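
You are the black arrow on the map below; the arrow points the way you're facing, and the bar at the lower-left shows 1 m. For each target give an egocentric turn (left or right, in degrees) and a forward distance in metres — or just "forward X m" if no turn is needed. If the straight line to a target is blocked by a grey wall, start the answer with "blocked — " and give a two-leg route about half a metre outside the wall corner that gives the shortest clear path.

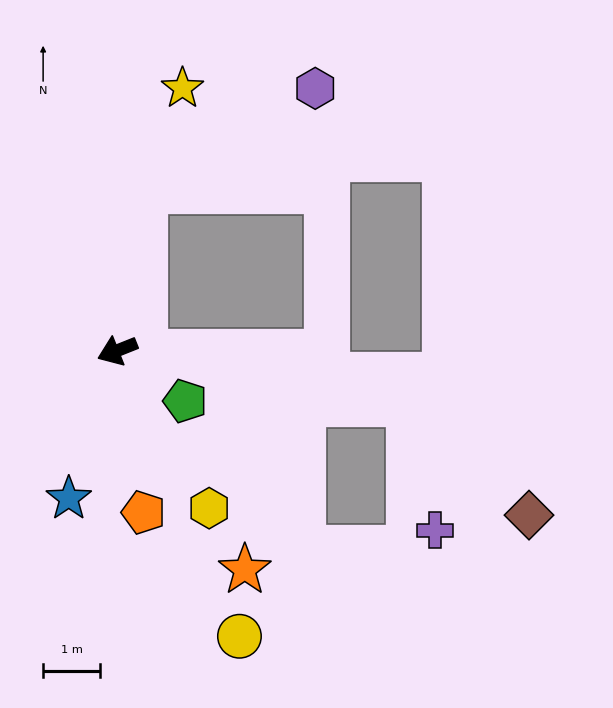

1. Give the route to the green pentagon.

turn left 122°, forward 1.5 m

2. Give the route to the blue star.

turn left 50°, forward 2.7 m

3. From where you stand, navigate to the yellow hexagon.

turn left 98°, forward 3.2 m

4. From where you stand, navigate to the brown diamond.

blocked — turn left 148°, forward 5.3 m, then turn right 33°, forward 2.9 m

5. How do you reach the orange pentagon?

turn left 77°, forward 2.9 m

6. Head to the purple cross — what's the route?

blocked — turn left 148°, forward 5.3 m, then turn right 69°, forward 2.3 m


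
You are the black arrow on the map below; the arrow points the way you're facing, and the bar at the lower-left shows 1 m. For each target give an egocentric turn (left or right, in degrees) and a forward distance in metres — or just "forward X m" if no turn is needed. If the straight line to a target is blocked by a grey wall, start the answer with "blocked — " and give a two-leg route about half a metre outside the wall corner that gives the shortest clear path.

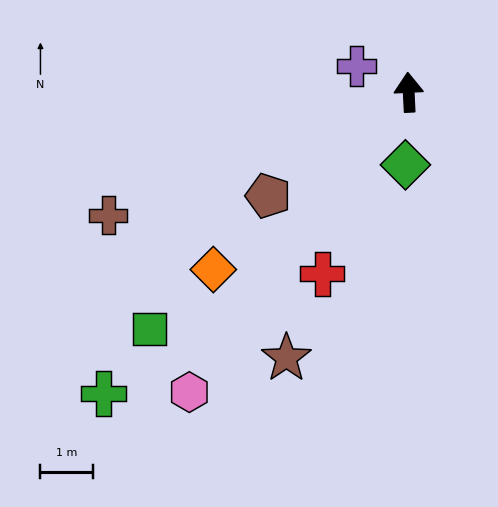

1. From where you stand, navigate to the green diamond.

turn left 175°, forward 1.4 m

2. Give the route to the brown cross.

turn left 109°, forward 6.2 m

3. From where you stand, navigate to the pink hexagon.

turn left 141°, forward 7.1 m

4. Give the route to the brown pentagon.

turn left 124°, forward 3.3 m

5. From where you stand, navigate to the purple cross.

turn left 61°, forward 1.1 m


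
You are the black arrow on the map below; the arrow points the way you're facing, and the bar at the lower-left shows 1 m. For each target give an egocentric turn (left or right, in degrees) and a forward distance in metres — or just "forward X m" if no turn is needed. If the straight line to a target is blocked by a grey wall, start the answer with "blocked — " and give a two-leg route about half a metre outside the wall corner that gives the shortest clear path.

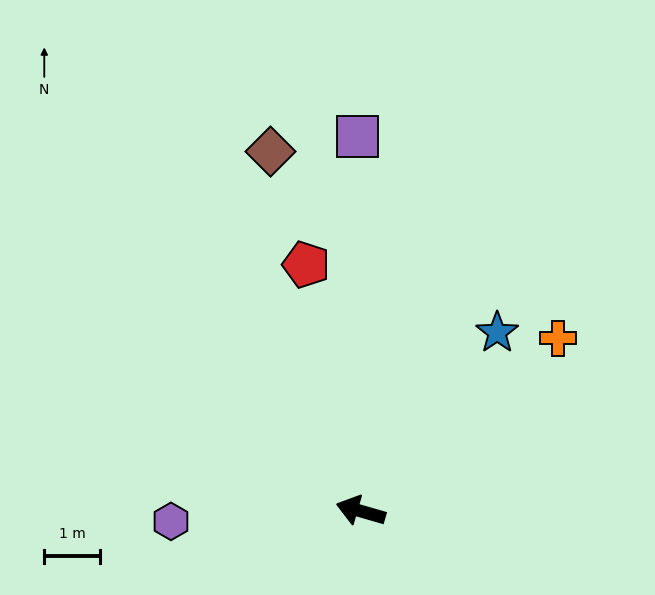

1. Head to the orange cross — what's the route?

turn right 123°, forward 4.7 m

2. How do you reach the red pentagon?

turn right 61°, forward 4.6 m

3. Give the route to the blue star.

turn right 111°, forward 4.1 m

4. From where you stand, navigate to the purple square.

turn right 73°, forward 6.8 m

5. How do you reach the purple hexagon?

turn left 19°, forward 3.4 m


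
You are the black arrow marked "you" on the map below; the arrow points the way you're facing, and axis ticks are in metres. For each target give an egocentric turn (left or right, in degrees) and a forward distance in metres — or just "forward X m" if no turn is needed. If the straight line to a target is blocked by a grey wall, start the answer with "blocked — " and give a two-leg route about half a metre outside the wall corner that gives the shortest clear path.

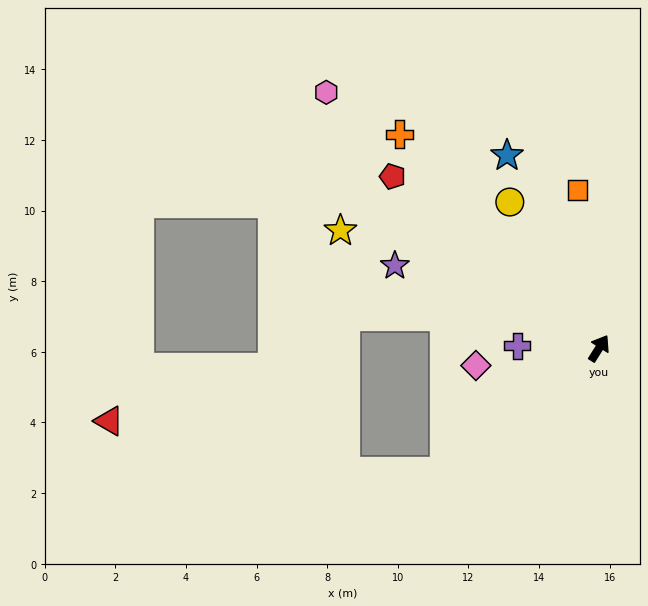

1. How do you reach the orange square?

turn left 40°, forward 4.5 m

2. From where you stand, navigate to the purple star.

turn left 100°, forward 6.2 m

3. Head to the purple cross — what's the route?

turn left 121°, forward 2.3 m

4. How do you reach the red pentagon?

turn left 82°, forward 7.6 m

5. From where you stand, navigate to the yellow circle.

turn left 64°, forward 4.9 m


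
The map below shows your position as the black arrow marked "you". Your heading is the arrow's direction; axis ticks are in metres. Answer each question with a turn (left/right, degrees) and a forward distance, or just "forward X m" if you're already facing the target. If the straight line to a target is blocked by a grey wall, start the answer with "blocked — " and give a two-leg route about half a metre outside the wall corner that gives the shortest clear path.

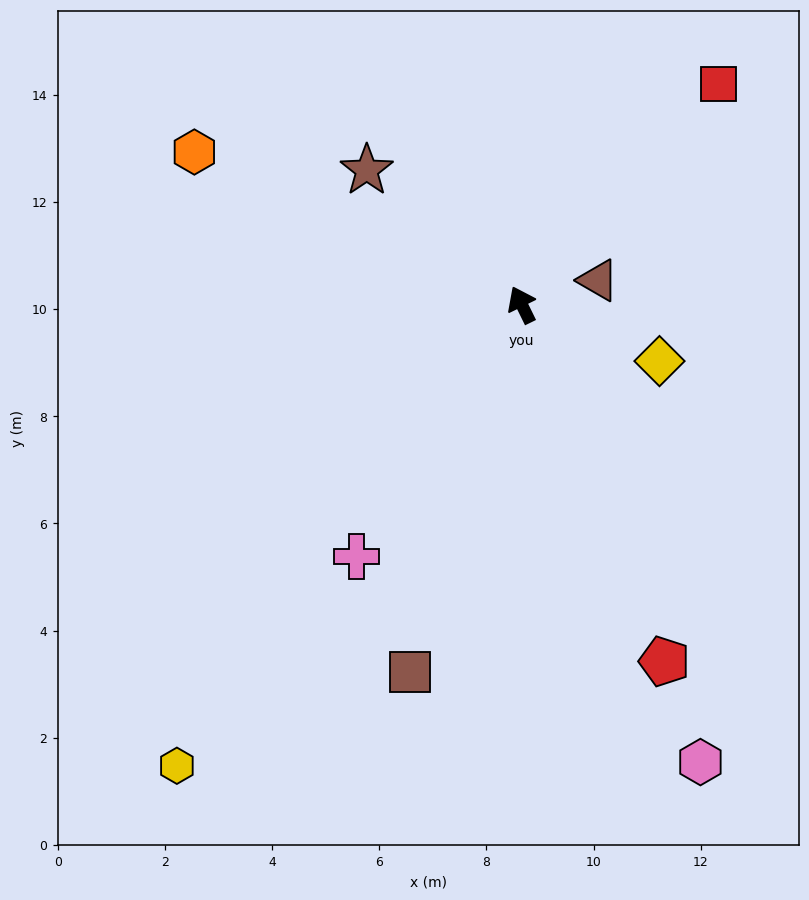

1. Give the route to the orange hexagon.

turn left 39°, forward 6.7 m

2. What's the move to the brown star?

turn left 23°, forward 3.8 m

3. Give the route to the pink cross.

turn left 121°, forward 5.6 m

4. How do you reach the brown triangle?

turn right 98°, forward 1.5 m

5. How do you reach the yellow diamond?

turn right 138°, forward 2.8 m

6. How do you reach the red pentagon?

turn left 176°, forward 7.2 m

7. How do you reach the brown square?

turn left 137°, forward 7.2 m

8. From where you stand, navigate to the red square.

turn right 68°, forward 5.5 m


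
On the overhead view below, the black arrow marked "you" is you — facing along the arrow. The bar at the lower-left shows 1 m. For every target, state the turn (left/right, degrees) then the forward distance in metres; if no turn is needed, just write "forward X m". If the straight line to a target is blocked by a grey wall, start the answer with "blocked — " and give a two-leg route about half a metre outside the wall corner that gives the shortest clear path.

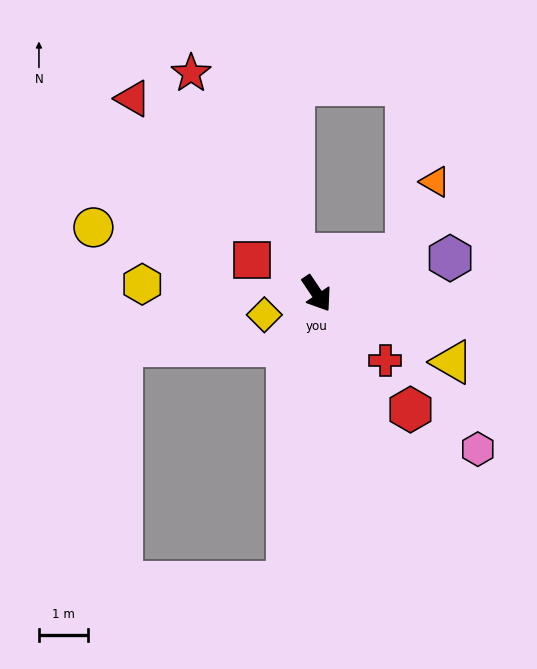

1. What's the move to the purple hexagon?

turn left 71°, forward 2.8 m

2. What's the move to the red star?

turn left 176°, forward 5.2 m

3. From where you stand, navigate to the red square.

turn right 152°, forward 1.5 m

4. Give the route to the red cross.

turn left 12°, forward 2.0 m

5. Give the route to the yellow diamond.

turn right 102°, forward 1.2 m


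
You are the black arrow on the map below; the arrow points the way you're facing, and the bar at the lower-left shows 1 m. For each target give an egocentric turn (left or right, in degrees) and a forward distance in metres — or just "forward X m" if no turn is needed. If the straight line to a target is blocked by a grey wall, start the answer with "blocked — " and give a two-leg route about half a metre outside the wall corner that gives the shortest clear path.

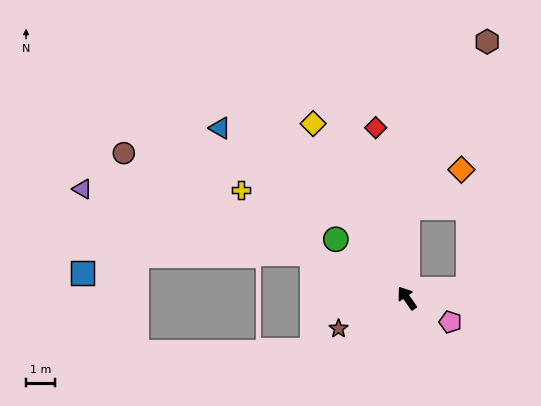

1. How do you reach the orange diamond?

blocked — turn right 36°, forward 3.1 m, then turn right 53°, forward 2.3 m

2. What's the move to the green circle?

turn left 15°, forward 3.2 m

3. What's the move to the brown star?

turn left 79°, forward 2.6 m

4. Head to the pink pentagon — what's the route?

turn right 154°, forward 1.7 m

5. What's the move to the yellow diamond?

turn right 7°, forward 6.9 m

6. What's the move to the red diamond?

turn right 25°, forward 6.1 m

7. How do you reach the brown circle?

turn left 28°, forward 11.1 m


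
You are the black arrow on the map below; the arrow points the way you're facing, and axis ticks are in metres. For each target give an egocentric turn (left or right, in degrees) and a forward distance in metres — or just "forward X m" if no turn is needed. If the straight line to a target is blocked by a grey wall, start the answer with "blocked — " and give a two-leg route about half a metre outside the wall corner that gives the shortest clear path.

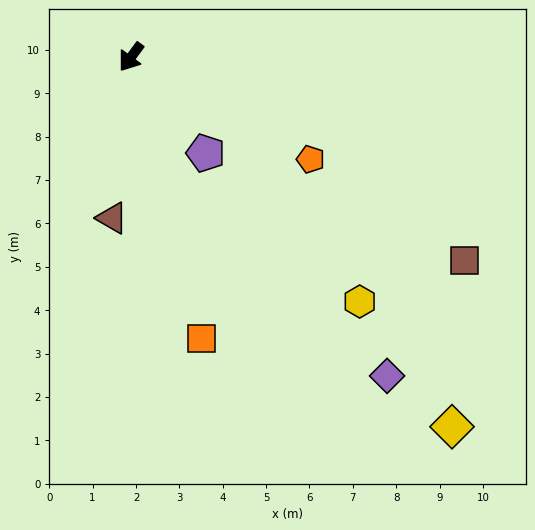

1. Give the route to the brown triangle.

turn left 30°, forward 3.7 m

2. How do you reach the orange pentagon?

turn left 97°, forward 4.8 m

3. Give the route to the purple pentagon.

turn left 74°, forward 2.8 m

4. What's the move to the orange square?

turn left 50°, forward 6.7 m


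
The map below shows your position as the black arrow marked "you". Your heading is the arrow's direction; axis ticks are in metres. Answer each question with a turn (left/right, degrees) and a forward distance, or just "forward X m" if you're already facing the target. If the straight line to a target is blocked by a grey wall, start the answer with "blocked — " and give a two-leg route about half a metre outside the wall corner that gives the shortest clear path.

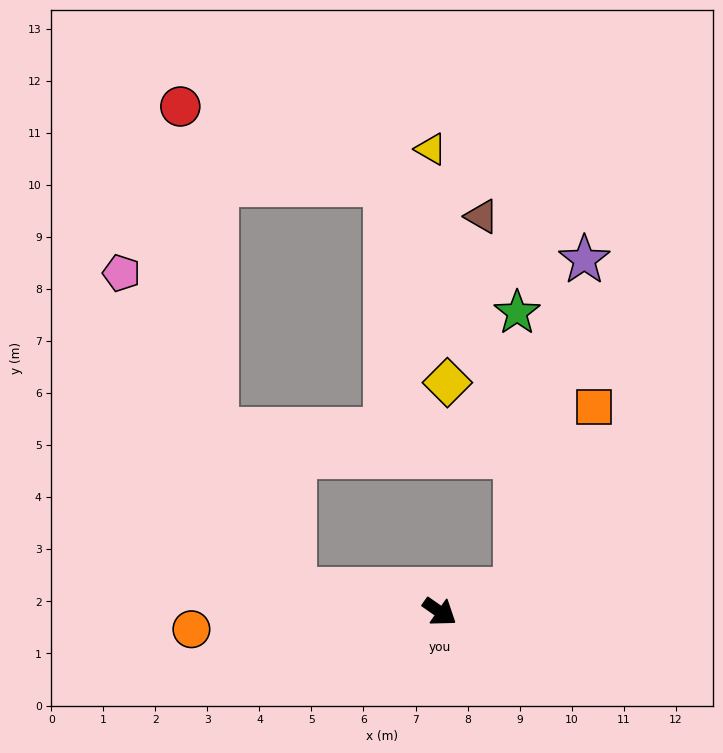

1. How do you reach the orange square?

blocked — turn left 51°, forward 1.5 m, then turn left 51°, forward 3.8 m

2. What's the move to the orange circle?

turn right 141°, forward 4.8 m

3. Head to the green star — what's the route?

blocked — turn left 51°, forward 1.5 m, then turn left 74°, forward 5.3 m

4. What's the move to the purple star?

blocked — turn left 51°, forward 1.5 m, then turn left 62°, forward 6.5 m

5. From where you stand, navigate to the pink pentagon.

blocked — turn right 154°, forward 2.8 m, then turn right 52°, forward 6.9 m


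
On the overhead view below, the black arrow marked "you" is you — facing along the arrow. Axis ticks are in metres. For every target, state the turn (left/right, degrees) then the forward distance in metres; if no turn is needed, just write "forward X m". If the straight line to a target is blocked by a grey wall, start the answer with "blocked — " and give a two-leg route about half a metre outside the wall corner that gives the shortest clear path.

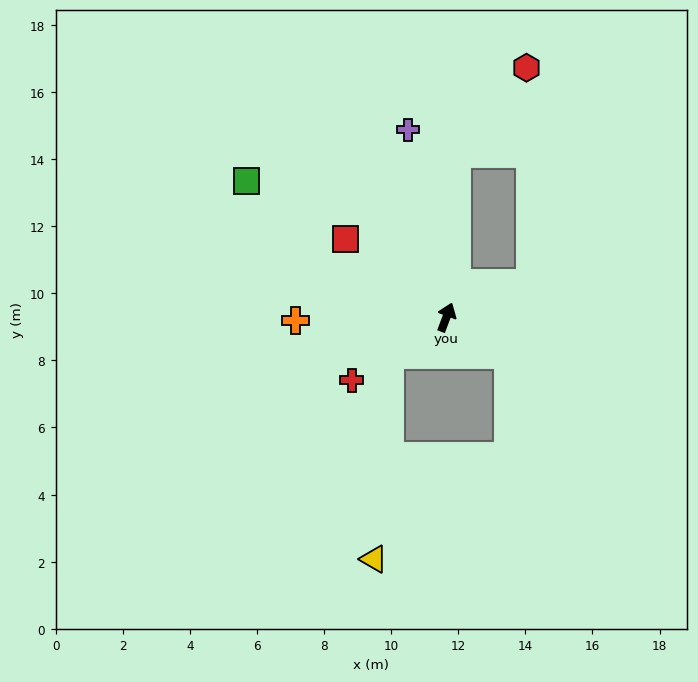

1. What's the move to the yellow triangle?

blocked — turn left 144°, forward 2.0 m, then turn left 52°, forward 6.1 m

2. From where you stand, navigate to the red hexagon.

blocked — turn left 17°, forward 4.9 m, then turn right 35°, forward 3.3 m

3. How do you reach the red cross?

turn left 144°, forward 3.4 m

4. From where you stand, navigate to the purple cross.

turn left 32°, forward 5.7 m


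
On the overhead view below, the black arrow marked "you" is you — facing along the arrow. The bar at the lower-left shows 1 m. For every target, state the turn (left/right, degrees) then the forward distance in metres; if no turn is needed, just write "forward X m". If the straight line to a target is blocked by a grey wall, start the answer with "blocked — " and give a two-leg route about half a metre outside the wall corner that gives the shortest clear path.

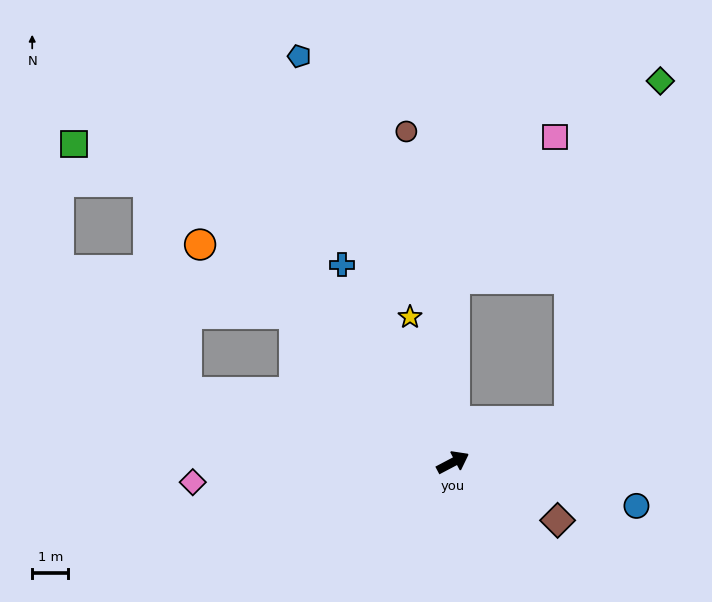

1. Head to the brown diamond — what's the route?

turn right 57°, forward 3.3 m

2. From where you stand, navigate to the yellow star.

turn left 79°, forward 4.2 m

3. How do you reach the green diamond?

blocked — turn left 62°, forward 5.1 m, then turn right 46°, forward 7.9 m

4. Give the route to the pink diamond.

turn left 157°, forward 7.2 m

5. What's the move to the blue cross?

turn left 91°, forward 6.3 m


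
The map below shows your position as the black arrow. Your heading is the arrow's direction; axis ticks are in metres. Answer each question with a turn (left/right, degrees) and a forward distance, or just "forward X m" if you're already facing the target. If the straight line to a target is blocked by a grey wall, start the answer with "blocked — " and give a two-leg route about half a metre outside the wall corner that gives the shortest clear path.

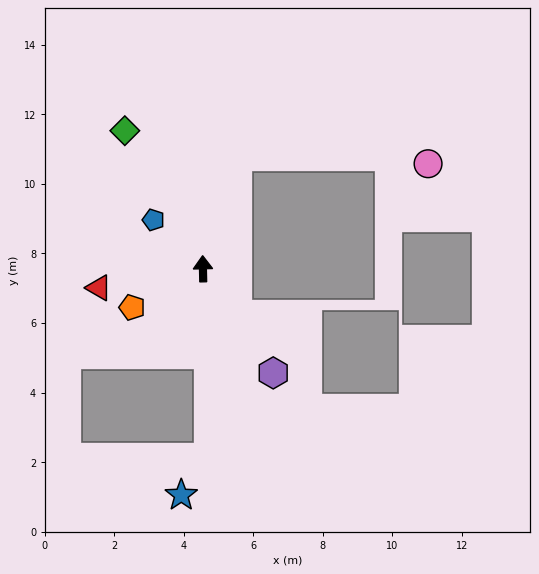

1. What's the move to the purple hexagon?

turn right 147°, forward 3.6 m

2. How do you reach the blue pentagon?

turn left 44°, forward 2.0 m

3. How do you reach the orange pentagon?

turn left 117°, forward 2.3 m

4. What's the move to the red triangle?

turn left 99°, forward 3.0 m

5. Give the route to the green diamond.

turn left 28°, forward 4.6 m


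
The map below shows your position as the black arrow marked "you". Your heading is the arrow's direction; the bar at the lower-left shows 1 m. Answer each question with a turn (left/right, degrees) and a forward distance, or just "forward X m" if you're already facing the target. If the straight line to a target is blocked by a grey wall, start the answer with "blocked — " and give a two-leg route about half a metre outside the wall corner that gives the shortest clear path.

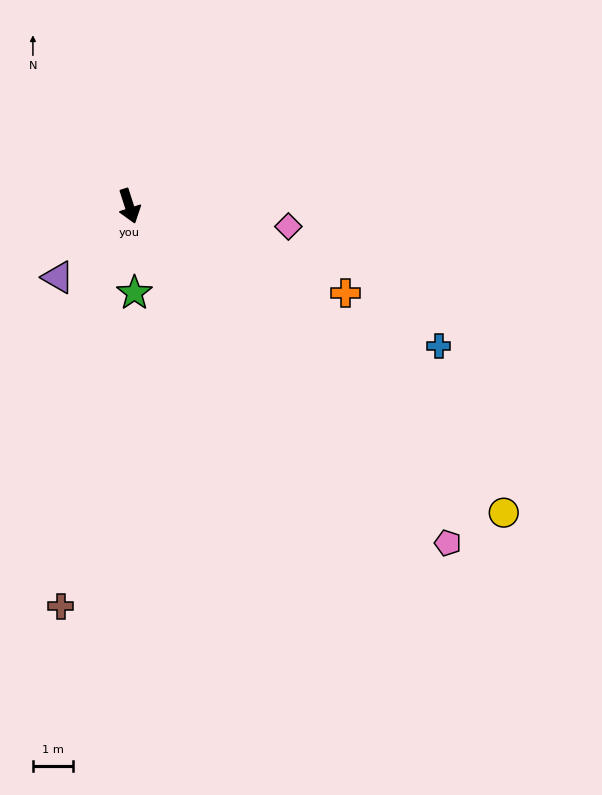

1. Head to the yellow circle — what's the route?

turn left 33°, forward 12.2 m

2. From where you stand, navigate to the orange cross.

turn left 50°, forward 5.9 m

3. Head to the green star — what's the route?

turn right 14°, forward 2.2 m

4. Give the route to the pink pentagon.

turn left 26°, forward 11.7 m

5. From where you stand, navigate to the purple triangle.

turn right 63°, forward 2.5 m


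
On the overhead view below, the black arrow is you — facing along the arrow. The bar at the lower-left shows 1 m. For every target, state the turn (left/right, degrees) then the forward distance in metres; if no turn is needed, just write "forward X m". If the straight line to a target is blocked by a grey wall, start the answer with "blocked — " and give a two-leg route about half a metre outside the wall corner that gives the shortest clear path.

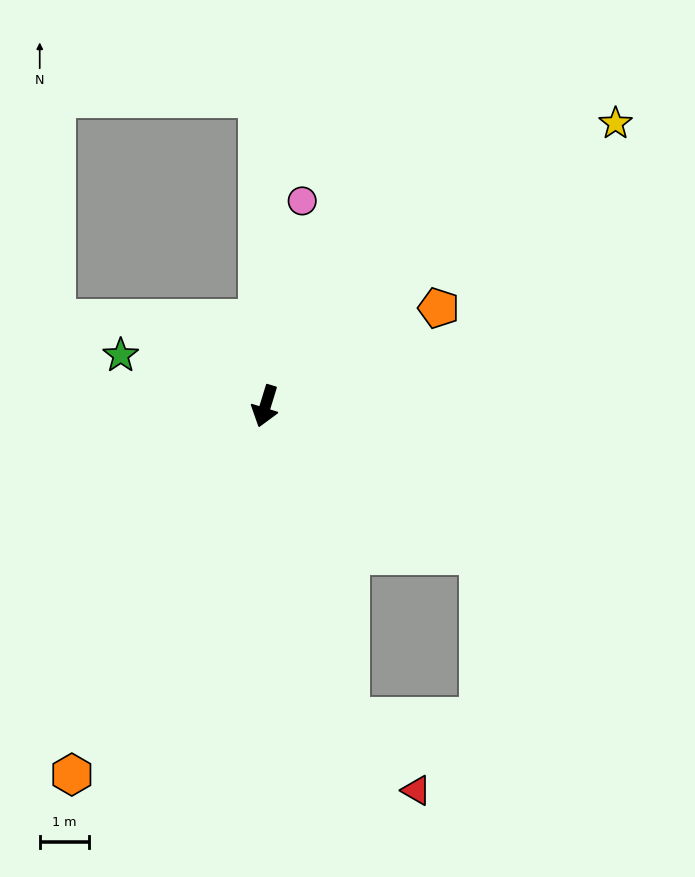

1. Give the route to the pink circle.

turn right 173°, forward 4.2 m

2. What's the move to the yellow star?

turn left 146°, forward 9.1 m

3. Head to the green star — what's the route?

turn right 92°, forward 3.1 m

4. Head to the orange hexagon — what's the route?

turn right 11°, forward 8.4 m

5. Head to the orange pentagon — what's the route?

turn left 137°, forward 4.0 m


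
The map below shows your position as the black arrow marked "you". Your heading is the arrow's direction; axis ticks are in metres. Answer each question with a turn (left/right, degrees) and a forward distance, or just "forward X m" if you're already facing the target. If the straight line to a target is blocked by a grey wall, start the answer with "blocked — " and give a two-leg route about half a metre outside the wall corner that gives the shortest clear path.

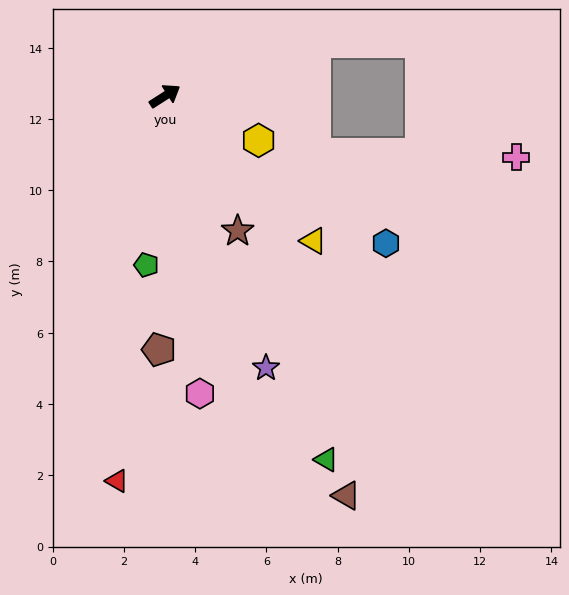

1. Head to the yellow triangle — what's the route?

turn right 77°, forward 5.8 m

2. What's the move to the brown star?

turn right 94°, forward 4.3 m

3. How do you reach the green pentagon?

turn right 129°, forward 4.8 m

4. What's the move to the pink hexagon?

turn right 116°, forward 8.4 m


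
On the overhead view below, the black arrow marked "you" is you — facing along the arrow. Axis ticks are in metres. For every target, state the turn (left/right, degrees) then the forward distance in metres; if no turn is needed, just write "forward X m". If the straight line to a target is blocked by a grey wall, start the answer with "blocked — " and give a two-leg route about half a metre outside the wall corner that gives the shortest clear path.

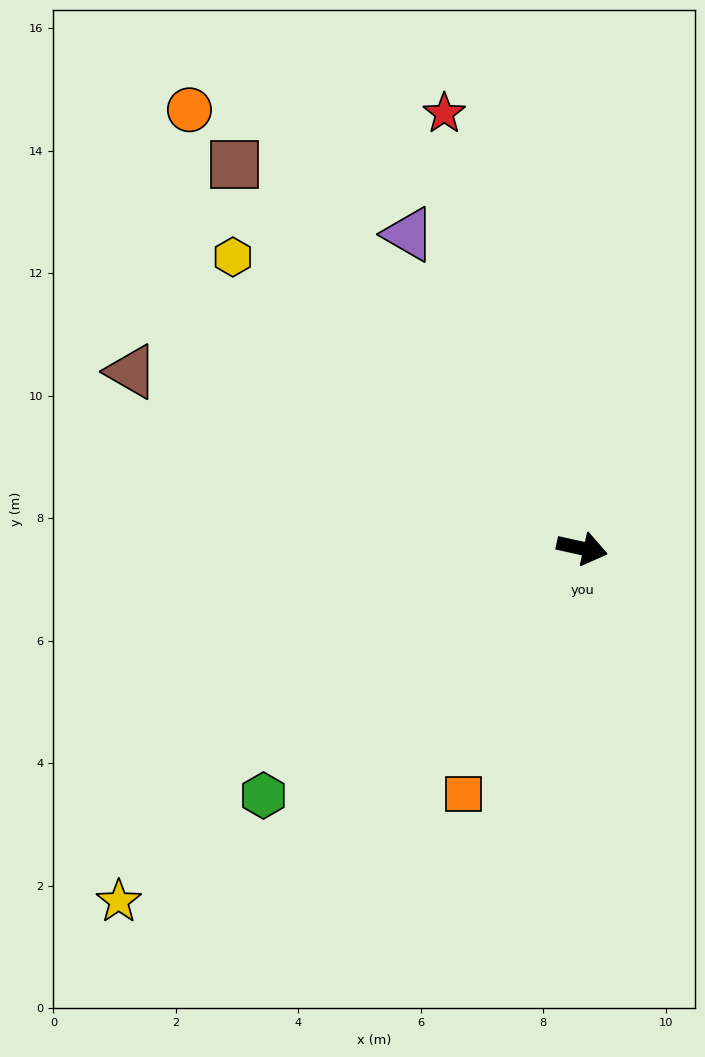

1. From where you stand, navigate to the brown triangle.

turn left 171°, forward 7.9 m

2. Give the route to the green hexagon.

turn right 130°, forward 6.6 m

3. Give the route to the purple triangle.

turn left 131°, forward 5.9 m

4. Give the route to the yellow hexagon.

turn left 153°, forward 7.4 m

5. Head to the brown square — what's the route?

turn left 145°, forward 8.5 m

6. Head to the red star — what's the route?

turn left 120°, forward 7.5 m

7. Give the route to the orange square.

turn right 103°, forward 4.5 m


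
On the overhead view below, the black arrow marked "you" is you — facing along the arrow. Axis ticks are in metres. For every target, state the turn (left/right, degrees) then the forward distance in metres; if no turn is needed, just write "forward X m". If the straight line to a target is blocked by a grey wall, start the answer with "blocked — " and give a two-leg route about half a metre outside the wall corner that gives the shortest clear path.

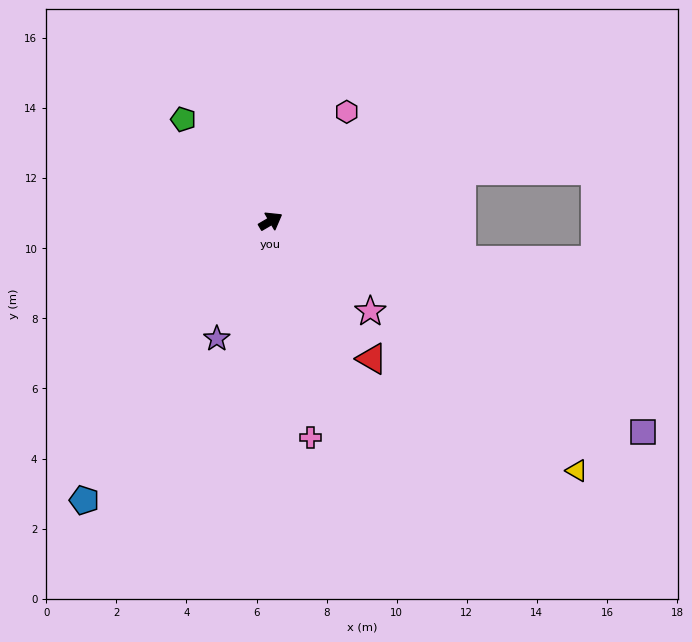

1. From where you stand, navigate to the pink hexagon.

turn left 25°, forward 3.8 m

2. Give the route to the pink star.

turn right 73°, forward 3.8 m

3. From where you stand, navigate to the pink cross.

turn right 110°, forward 6.3 m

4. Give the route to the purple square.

turn right 60°, forward 12.2 m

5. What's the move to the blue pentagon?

turn right 154°, forward 9.6 m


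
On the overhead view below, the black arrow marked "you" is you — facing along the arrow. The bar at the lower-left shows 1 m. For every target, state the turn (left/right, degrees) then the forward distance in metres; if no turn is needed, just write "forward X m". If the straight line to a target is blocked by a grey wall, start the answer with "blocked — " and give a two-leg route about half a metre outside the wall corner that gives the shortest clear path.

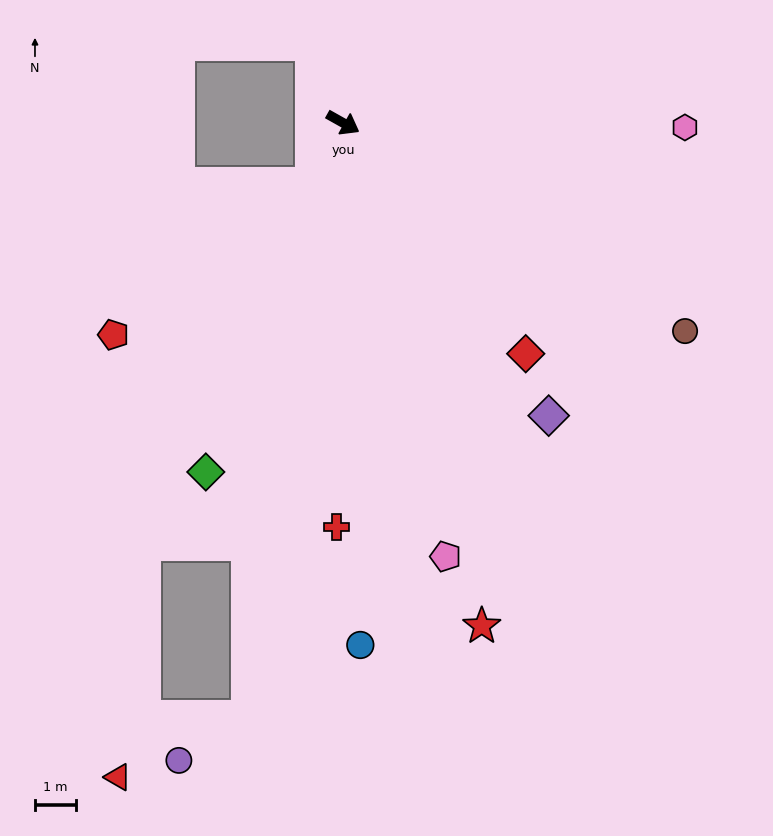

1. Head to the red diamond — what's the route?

turn right 22°, forward 7.1 m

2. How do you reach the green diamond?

turn right 82°, forward 9.1 m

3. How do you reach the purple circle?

blocked — turn right 70°, forward 14.6 m, then turn right 49°, forward 2.0 m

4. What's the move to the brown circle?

turn right 2°, forward 9.7 m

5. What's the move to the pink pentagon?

turn right 47°, forward 10.8 m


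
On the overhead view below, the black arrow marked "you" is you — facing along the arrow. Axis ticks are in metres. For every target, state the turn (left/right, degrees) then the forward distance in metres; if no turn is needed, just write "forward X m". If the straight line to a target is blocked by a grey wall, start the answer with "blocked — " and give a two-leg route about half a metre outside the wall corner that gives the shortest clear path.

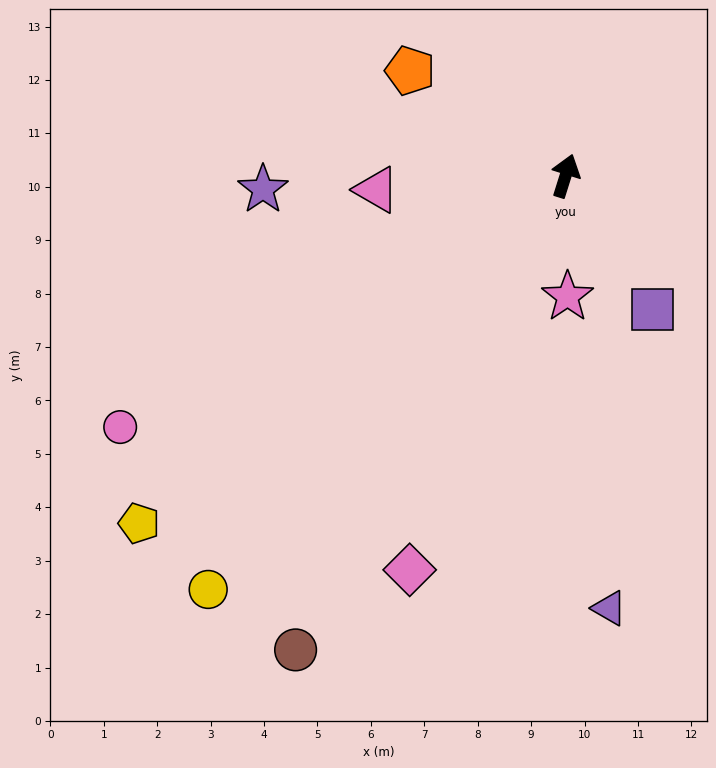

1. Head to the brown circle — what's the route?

turn left 168°, forward 10.2 m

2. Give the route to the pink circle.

turn left 137°, forward 9.6 m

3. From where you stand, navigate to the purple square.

turn right 130°, forward 3.0 m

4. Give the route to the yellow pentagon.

turn left 147°, forward 10.3 m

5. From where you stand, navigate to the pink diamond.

turn left 176°, forward 7.9 m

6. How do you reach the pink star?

turn right 162°, forward 2.3 m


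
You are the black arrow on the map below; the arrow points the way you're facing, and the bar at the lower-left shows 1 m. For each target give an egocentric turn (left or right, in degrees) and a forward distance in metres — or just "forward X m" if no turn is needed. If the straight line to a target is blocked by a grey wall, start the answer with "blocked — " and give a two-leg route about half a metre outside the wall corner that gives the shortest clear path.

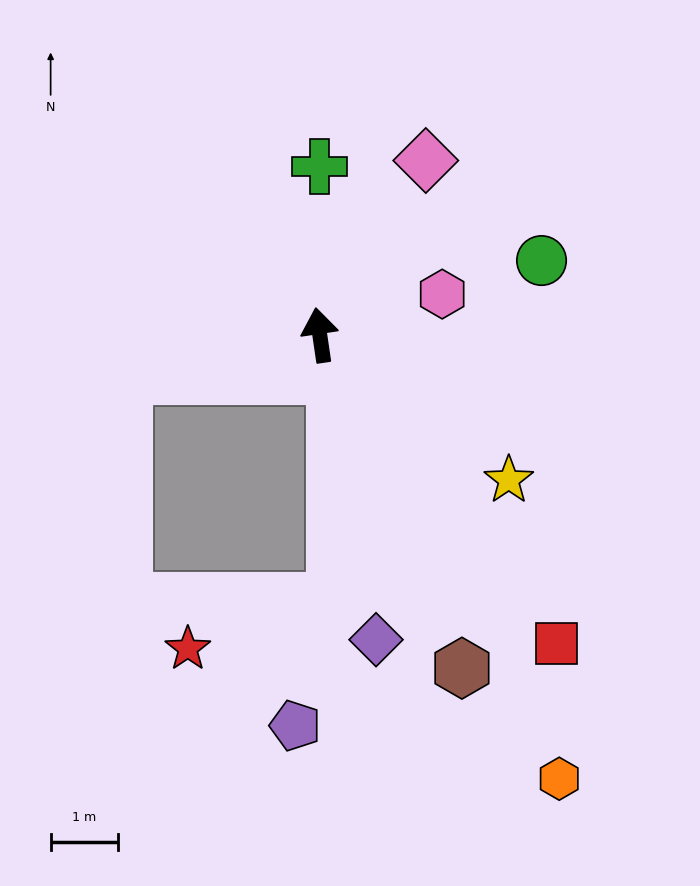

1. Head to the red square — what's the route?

turn right 151°, forward 5.7 m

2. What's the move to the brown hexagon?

turn right 165°, forward 5.4 m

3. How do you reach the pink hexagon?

turn right 80°, forward 1.9 m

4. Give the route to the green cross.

turn right 8°, forward 2.5 m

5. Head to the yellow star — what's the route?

turn right 136°, forward 3.5 m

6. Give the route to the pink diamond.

turn right 40°, forward 3.0 m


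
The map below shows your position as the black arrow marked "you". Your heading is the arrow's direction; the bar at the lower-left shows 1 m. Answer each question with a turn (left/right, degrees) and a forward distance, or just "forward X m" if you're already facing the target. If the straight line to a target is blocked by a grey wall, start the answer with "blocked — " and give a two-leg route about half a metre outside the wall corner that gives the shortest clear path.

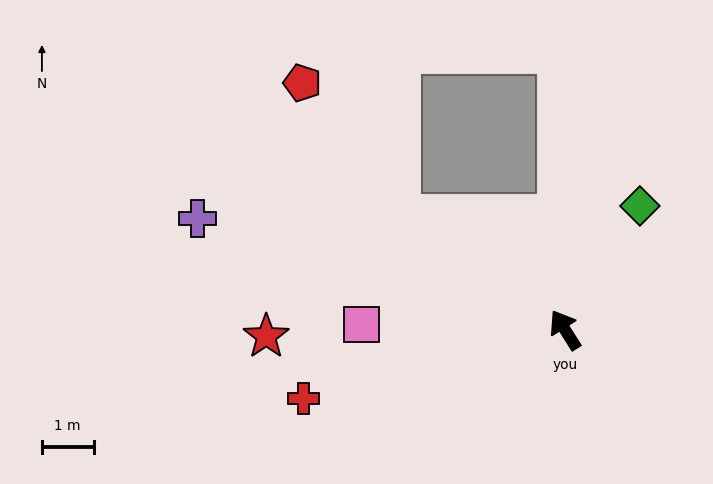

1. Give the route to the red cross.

turn left 73°, forward 5.2 m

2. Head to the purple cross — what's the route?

turn left 41°, forward 7.4 m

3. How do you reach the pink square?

turn left 56°, forward 3.9 m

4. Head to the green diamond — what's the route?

turn right 63°, forward 2.8 m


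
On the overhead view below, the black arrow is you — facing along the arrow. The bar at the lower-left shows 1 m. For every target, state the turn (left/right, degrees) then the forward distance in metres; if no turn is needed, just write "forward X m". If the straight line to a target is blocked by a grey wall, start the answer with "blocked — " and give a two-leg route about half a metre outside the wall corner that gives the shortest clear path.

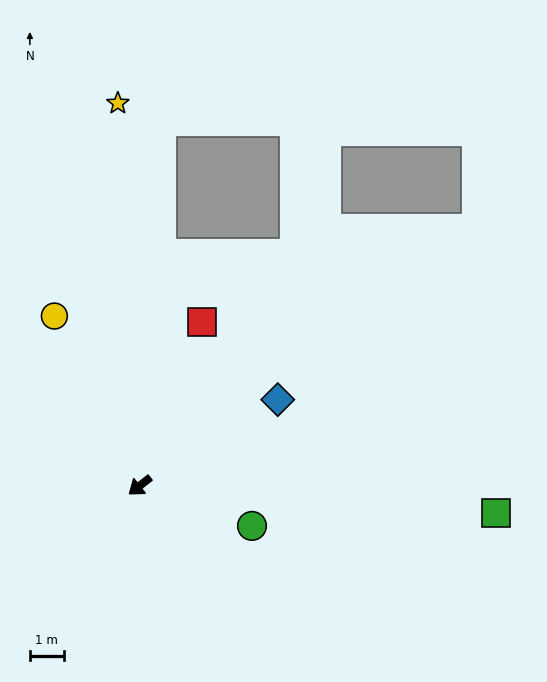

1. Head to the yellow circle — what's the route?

turn right 101°, forward 5.6 m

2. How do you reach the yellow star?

turn right 125°, forward 11.3 m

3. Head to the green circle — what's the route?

turn left 122°, forward 3.5 m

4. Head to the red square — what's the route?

turn right 149°, forward 5.1 m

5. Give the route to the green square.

turn left 138°, forward 10.5 m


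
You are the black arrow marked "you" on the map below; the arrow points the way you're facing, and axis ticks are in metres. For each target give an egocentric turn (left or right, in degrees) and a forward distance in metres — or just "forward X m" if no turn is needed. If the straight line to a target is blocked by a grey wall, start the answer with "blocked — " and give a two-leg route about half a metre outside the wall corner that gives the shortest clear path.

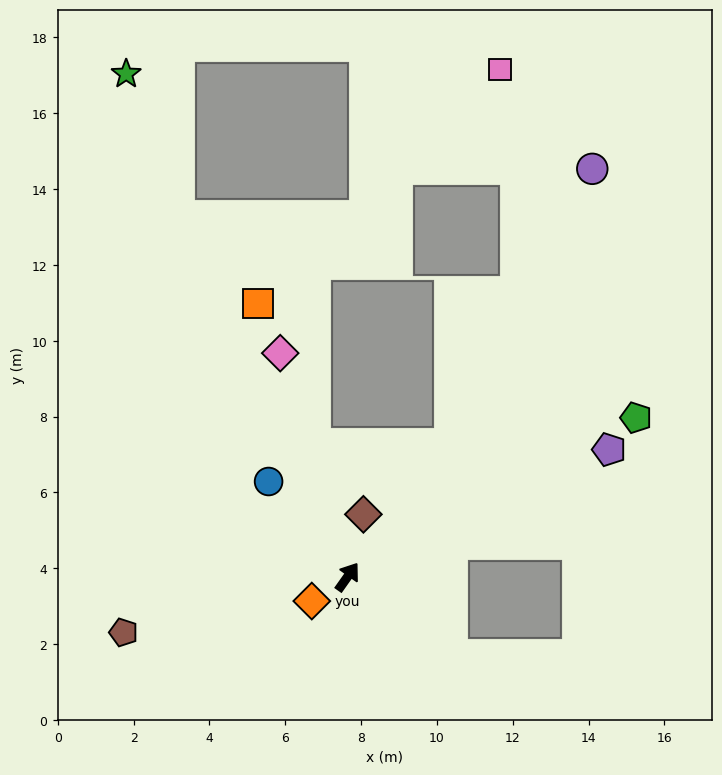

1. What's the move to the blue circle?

turn left 75°, forward 3.3 m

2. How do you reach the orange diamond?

turn left 159°, forward 1.1 m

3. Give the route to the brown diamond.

turn left 21°, forward 1.7 m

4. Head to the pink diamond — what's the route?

turn left 52°, forward 6.2 m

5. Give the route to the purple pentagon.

turn right 29°, forward 7.7 m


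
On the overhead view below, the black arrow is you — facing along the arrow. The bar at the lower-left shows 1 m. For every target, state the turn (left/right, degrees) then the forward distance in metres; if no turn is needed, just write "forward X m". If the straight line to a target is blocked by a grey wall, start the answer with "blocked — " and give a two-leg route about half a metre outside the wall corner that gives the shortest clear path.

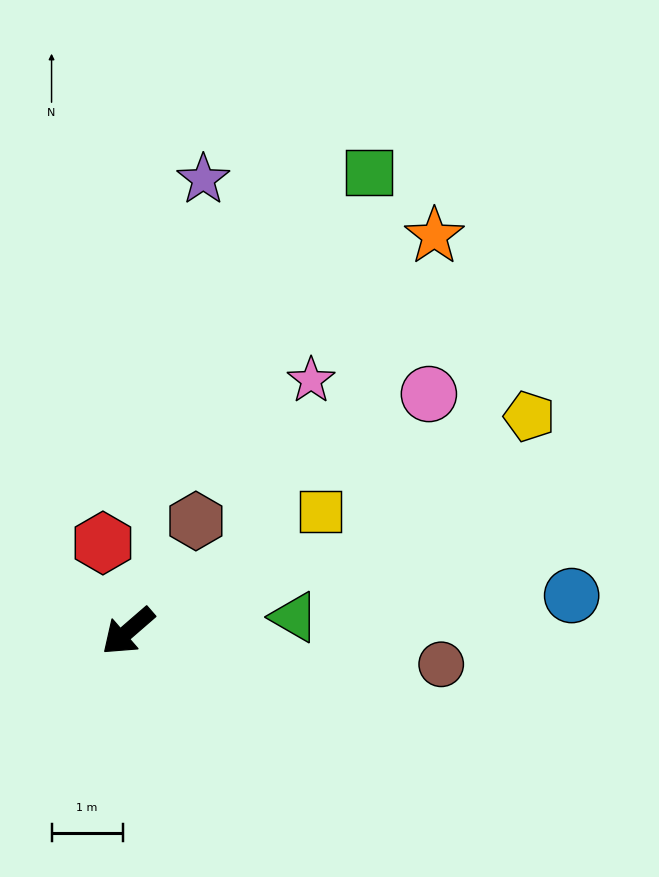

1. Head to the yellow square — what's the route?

turn left 171°, forward 3.2 m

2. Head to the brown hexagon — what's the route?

turn right 163°, forward 1.8 m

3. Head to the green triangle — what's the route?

turn left 144°, forward 2.3 m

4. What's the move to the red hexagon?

turn right 115°, forward 1.3 m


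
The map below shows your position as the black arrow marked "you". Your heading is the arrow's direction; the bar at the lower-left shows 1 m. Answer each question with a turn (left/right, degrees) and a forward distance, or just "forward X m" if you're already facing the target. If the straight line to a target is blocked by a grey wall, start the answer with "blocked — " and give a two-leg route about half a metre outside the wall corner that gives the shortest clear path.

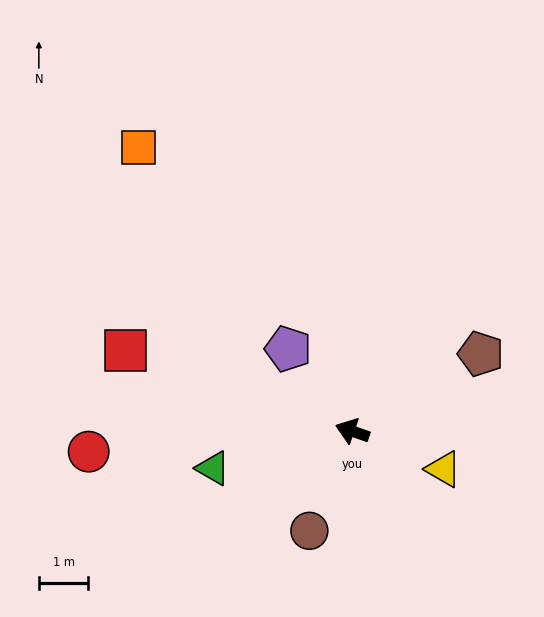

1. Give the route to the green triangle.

turn left 34°, forward 2.9 m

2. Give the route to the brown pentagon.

turn right 130°, forward 3.0 m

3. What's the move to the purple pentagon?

turn right 33°, forward 2.1 m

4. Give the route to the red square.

forward 4.9 m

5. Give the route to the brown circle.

turn left 86°, forward 2.2 m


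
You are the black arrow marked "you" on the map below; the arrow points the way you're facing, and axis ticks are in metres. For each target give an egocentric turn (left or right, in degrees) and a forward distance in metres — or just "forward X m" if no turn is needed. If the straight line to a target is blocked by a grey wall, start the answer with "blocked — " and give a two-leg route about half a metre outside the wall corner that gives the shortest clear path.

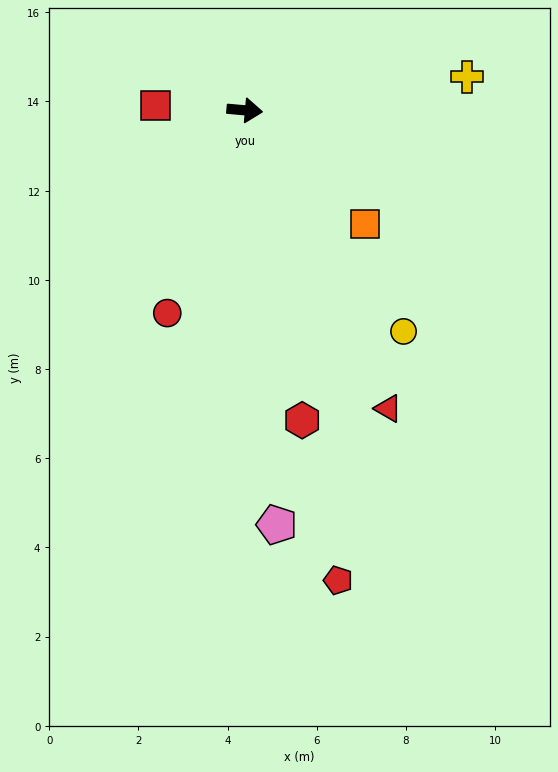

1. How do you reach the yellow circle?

turn right 49°, forward 6.1 m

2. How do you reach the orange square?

turn right 38°, forward 3.7 m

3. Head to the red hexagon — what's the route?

turn right 74°, forward 7.1 m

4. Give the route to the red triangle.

turn right 59°, forward 7.4 m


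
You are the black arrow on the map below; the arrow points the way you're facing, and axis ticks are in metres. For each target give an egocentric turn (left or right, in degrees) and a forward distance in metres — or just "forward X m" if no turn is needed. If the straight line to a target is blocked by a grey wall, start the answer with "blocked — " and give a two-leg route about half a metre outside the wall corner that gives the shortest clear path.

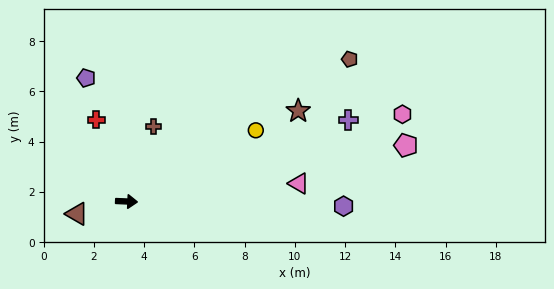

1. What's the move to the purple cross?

turn left 23°, forward 9.4 m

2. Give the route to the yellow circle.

turn left 31°, forward 5.9 m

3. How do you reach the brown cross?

turn left 73°, forward 3.2 m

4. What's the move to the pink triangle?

turn left 8°, forward 6.9 m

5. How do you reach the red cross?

turn left 113°, forward 3.5 m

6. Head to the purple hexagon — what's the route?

forward 8.6 m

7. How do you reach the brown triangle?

turn right 163°, forward 2.0 m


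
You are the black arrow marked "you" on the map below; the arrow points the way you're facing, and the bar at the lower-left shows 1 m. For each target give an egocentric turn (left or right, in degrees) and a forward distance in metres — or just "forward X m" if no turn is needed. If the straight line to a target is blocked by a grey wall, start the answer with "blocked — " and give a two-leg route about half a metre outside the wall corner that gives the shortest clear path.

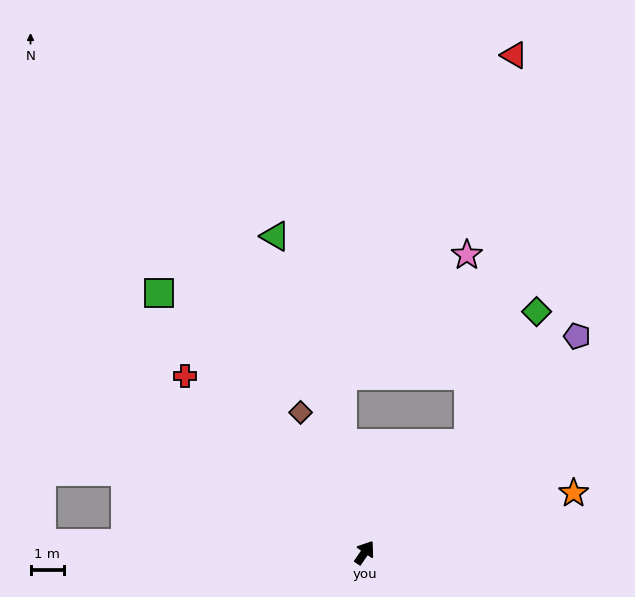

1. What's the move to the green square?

turn left 73°, forward 10.0 m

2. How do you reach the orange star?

turn right 40°, forward 6.6 m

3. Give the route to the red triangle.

blocked — turn right 9°, forward 4.5 m, then turn left 37°, forward 11.8 m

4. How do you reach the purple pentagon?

turn right 10°, forward 9.2 m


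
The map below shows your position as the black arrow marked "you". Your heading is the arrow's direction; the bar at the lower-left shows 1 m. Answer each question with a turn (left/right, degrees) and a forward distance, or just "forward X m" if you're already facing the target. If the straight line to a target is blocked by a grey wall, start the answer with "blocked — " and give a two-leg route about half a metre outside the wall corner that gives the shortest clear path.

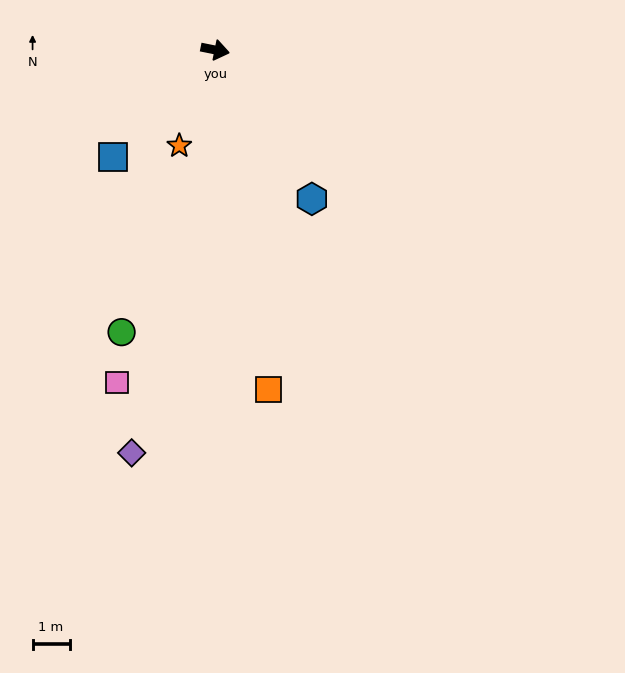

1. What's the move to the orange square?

turn right 70°, forward 9.3 m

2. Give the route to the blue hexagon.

turn right 46°, forward 4.8 m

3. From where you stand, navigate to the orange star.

turn right 99°, forward 2.8 m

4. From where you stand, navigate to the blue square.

turn right 122°, forward 4.0 m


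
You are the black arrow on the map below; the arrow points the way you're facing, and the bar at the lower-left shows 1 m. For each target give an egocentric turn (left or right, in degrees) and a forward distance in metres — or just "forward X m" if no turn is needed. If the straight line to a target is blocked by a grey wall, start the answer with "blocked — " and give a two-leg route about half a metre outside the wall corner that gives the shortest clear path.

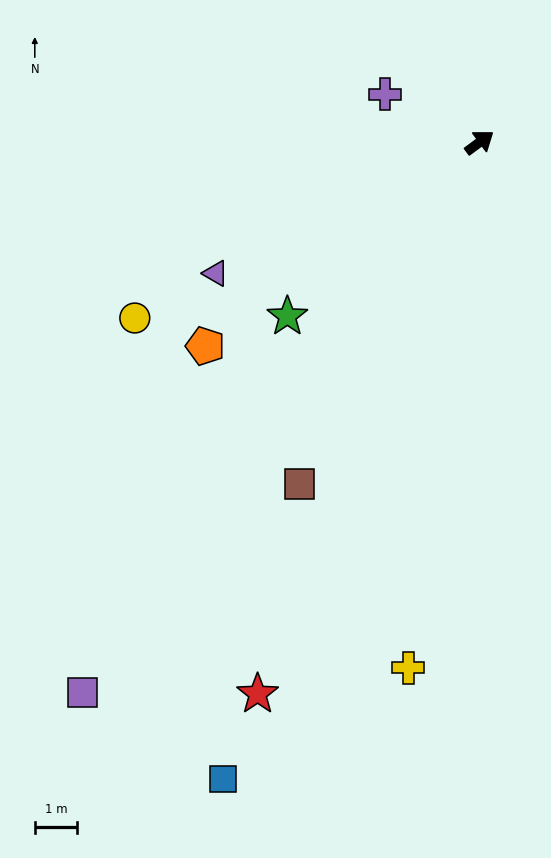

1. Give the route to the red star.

turn right 148°, forward 14.0 m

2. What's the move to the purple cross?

turn left 117°, forward 2.5 m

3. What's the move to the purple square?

turn right 162°, forward 16.0 m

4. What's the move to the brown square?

turn right 154°, forward 9.1 m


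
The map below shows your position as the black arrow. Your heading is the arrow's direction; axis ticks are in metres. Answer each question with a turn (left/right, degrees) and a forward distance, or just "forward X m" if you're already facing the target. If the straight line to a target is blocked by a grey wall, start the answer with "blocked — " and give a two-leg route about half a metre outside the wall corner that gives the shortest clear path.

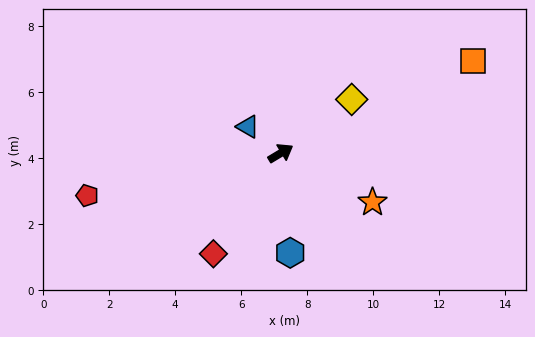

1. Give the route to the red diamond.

turn right 155°, forward 3.7 m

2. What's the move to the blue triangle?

turn left 110°, forward 1.3 m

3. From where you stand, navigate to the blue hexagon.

turn right 116°, forward 3.0 m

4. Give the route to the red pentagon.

turn left 161°, forward 6.0 m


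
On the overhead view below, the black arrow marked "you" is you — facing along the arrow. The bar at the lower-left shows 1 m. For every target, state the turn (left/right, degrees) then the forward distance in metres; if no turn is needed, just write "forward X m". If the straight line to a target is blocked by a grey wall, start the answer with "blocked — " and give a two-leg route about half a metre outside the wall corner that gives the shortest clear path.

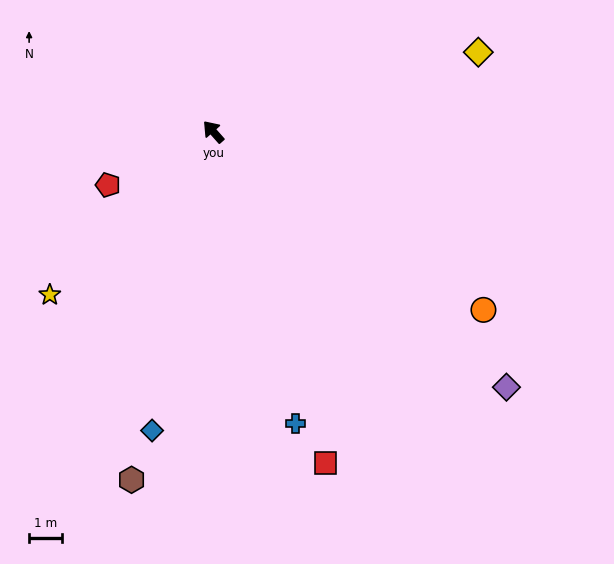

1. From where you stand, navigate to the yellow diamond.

turn right 115°, forward 8.5 m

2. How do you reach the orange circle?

turn right 165°, forward 9.9 m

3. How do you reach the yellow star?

turn left 93°, forward 7.1 m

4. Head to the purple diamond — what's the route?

turn right 173°, forward 11.9 m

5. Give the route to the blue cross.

turn left 154°, forward 9.3 m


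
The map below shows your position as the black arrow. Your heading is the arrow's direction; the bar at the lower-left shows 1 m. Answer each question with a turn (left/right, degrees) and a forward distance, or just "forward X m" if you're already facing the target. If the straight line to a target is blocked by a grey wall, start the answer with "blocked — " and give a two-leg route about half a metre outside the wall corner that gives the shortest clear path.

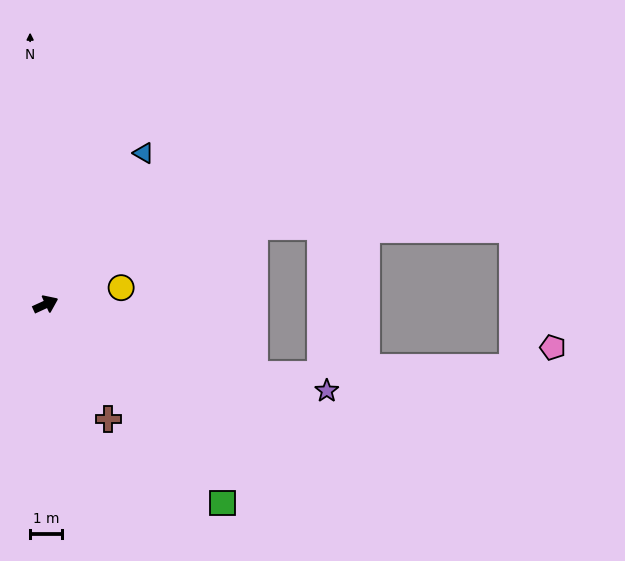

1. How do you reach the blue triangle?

turn left 32°, forward 5.6 m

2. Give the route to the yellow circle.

turn right 12°, forward 2.4 m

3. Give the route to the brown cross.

turn right 86°, forward 4.1 m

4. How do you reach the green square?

turn right 73°, forward 8.3 m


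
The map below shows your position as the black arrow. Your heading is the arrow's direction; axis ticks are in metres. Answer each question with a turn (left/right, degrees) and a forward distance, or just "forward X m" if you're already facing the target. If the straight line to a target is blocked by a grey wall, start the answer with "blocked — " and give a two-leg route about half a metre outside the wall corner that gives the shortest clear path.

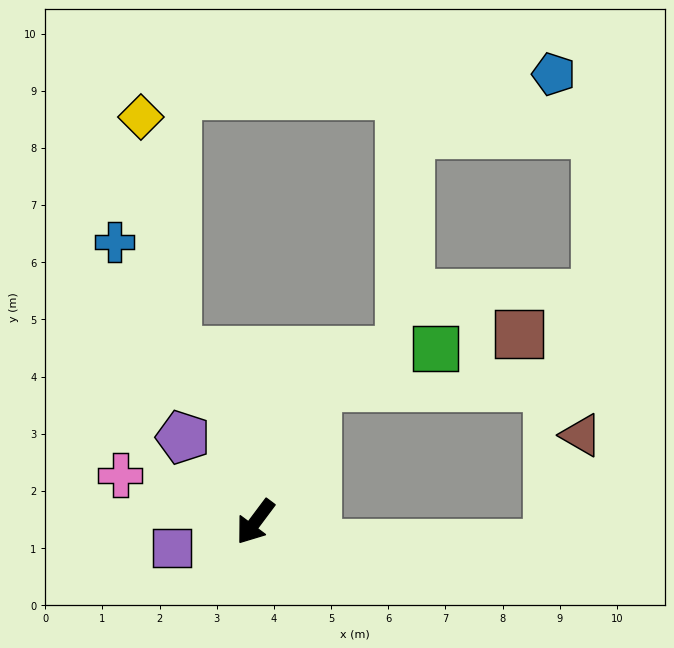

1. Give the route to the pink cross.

turn right 72°, forward 2.5 m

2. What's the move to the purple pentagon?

turn right 103°, forward 1.9 m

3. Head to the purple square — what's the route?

turn right 36°, forward 1.5 m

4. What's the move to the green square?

blocked — turn right 168°, forward 2.6 m, then turn right 47°, forward 2.2 m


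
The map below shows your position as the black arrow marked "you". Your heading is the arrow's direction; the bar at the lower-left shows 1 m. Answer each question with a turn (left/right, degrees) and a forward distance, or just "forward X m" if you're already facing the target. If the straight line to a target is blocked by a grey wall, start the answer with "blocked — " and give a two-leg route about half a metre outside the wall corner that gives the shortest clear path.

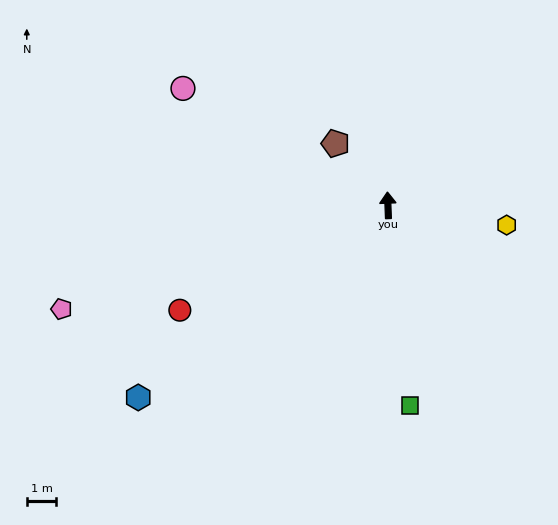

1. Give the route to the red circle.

turn left 115°, forward 7.9 m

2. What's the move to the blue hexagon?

turn left 125°, forward 10.7 m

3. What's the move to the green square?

turn right 176°, forward 6.9 m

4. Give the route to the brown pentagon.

turn left 38°, forward 2.8 m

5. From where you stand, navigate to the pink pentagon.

turn left 105°, forward 11.7 m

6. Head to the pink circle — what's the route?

turn left 58°, forward 8.0 m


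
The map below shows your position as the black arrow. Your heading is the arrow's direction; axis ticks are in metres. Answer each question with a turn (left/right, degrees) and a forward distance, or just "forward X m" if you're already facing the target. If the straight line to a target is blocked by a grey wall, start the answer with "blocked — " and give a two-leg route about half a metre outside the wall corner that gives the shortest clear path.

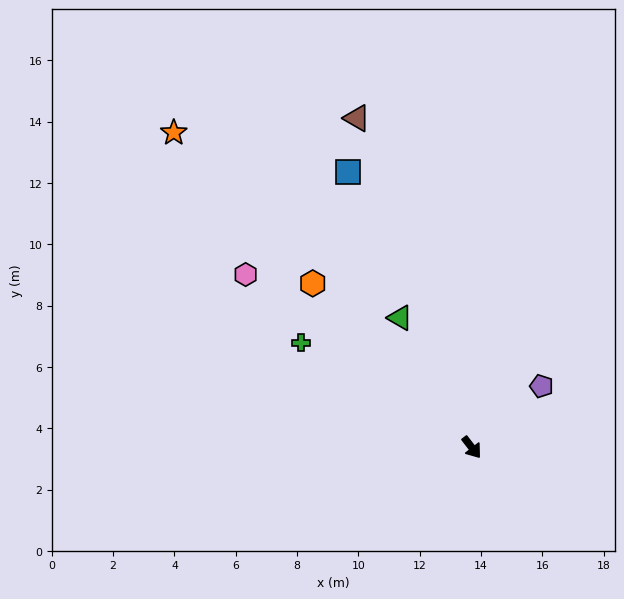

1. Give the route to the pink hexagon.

turn right 165°, forward 9.3 m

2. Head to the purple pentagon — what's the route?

turn left 94°, forward 3.0 m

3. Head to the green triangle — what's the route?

turn left 171°, forward 4.8 m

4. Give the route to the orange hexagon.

turn right 174°, forward 7.4 m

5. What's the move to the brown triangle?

turn left 162°, forward 11.4 m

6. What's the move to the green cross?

turn right 159°, forward 6.5 m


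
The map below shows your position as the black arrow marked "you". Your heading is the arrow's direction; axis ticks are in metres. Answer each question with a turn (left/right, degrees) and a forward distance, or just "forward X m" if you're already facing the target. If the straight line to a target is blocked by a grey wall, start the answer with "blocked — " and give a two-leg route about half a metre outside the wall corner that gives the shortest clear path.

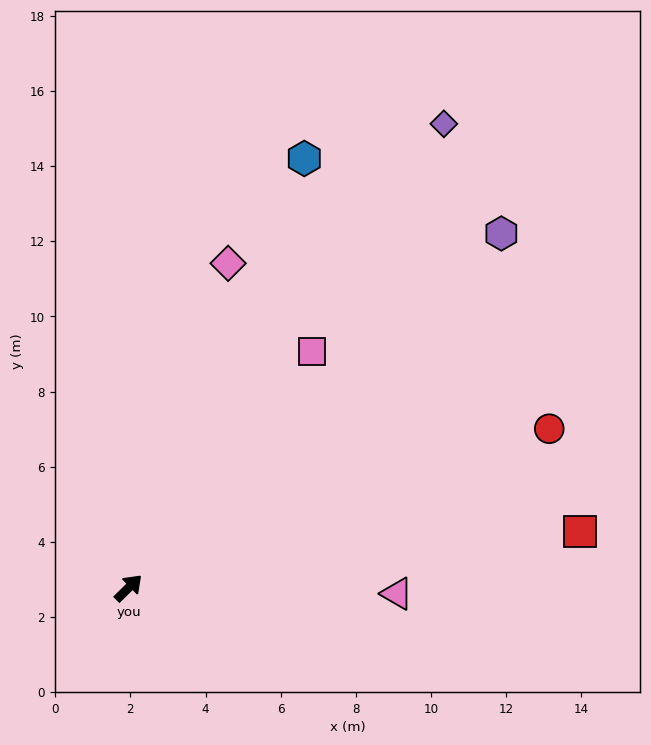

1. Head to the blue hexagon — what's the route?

turn left 23°, forward 12.4 m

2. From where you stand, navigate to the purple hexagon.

forward 13.7 m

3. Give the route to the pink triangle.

turn right 46°, forward 7.1 m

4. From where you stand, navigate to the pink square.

turn left 8°, forward 8.0 m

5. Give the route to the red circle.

turn right 24°, forward 12.0 m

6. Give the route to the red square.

turn right 37°, forward 12.1 m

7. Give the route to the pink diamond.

turn left 28°, forward 9.0 m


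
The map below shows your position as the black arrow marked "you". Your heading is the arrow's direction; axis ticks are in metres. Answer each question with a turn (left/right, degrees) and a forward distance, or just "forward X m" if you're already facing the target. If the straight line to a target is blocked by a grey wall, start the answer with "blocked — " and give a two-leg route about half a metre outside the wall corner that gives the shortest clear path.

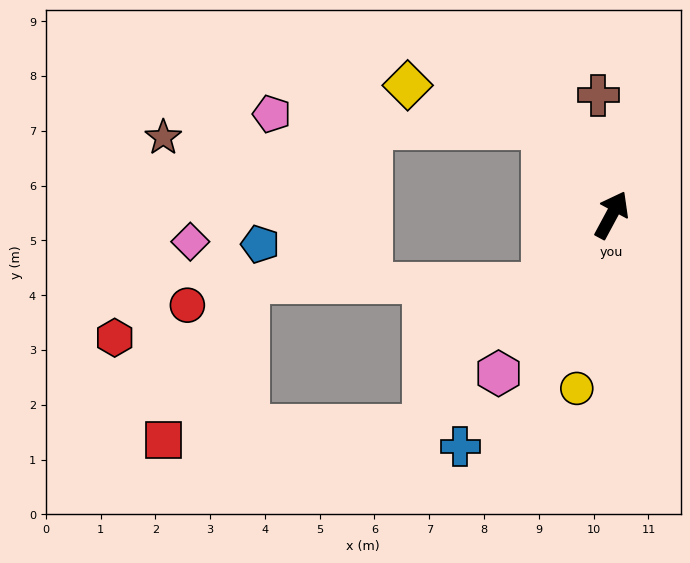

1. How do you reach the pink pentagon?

blocked — turn left 65°, forward 2.0 m, then turn left 51°, forward 5.0 m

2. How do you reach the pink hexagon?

turn left 173°, forward 3.6 m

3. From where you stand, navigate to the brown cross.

turn left 35°, forward 2.2 m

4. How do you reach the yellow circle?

turn right 163°, forward 3.2 m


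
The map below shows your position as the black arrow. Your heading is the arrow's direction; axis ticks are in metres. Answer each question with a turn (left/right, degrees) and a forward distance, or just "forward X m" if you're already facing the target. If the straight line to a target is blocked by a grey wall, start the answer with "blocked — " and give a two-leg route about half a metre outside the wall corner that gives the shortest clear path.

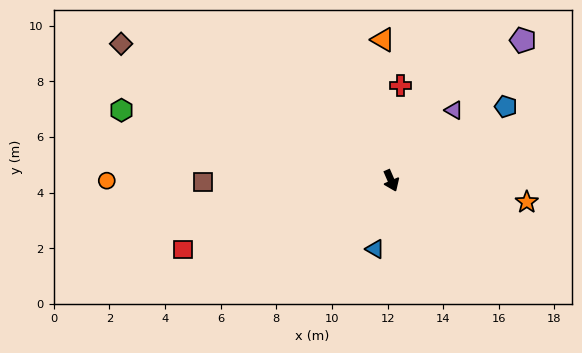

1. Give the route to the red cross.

turn left 151°, forward 3.4 m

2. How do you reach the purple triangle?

turn left 115°, forward 3.4 m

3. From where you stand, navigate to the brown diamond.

turn right 140°, forward 10.9 m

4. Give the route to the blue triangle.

turn right 37°, forward 2.5 m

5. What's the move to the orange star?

turn left 58°, forward 4.9 m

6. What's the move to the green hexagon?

turn right 128°, forward 10.0 m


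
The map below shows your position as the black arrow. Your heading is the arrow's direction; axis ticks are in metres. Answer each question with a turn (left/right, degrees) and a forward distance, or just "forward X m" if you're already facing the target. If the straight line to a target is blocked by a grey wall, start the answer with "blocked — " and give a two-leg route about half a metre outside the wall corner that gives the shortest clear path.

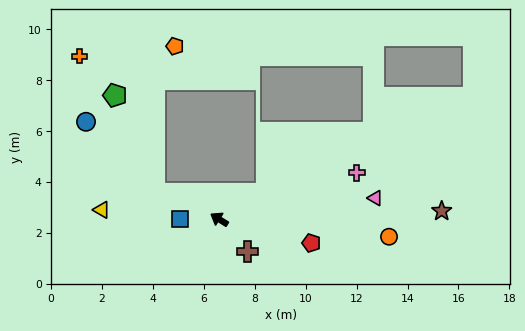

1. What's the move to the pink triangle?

turn right 140°, forward 6.2 m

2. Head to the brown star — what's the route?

turn right 146°, forward 8.7 m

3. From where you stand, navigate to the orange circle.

turn right 154°, forward 6.7 m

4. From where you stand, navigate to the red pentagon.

turn right 162°, forward 3.7 m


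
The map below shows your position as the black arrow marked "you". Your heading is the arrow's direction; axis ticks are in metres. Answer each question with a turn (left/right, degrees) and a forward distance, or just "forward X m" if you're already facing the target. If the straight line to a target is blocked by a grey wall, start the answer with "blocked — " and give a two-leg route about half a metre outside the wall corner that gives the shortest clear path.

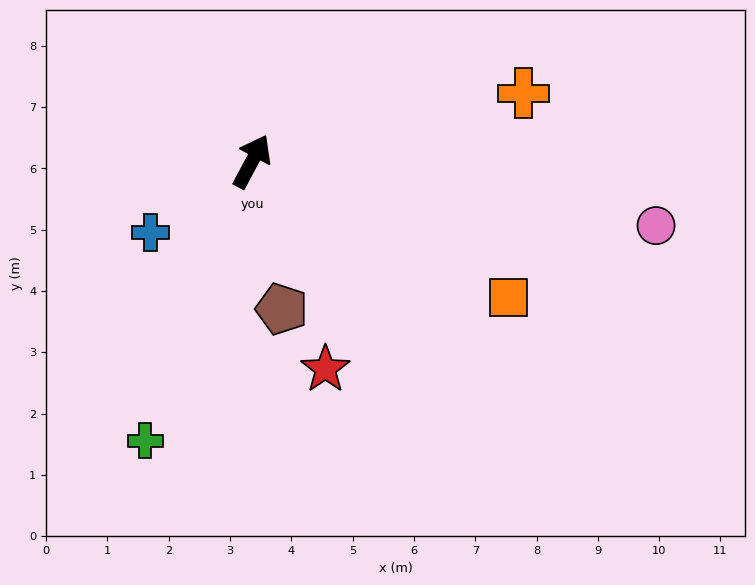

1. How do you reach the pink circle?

turn right 71°, forward 6.7 m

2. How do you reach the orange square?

turn right 90°, forward 4.7 m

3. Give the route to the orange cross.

turn right 48°, forward 4.6 m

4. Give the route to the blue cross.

turn left 153°, forward 2.0 m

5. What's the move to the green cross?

turn right 173°, forward 4.9 m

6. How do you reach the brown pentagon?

turn right 140°, forward 2.5 m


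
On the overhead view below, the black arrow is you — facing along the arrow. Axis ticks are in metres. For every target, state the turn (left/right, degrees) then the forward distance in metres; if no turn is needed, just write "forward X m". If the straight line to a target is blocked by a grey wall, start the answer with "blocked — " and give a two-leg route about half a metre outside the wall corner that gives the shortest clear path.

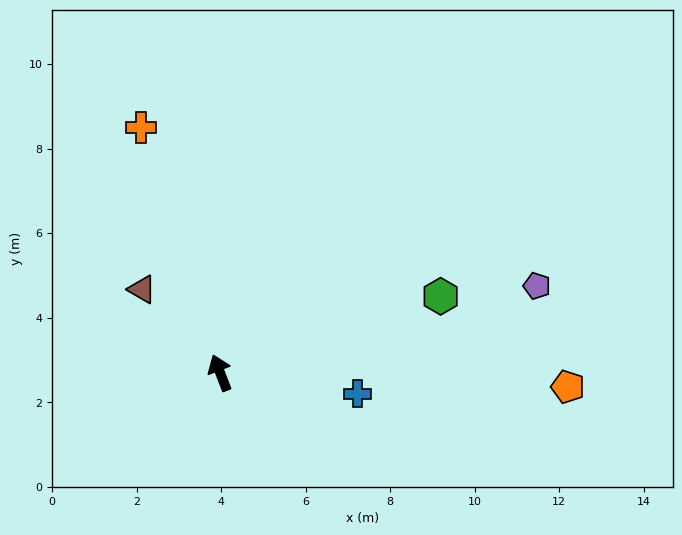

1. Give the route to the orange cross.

turn right 3°, forward 6.1 m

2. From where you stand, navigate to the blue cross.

turn right 120°, forward 3.3 m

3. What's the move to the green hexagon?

turn right 92°, forward 5.5 m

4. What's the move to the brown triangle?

turn left 22°, forward 2.7 m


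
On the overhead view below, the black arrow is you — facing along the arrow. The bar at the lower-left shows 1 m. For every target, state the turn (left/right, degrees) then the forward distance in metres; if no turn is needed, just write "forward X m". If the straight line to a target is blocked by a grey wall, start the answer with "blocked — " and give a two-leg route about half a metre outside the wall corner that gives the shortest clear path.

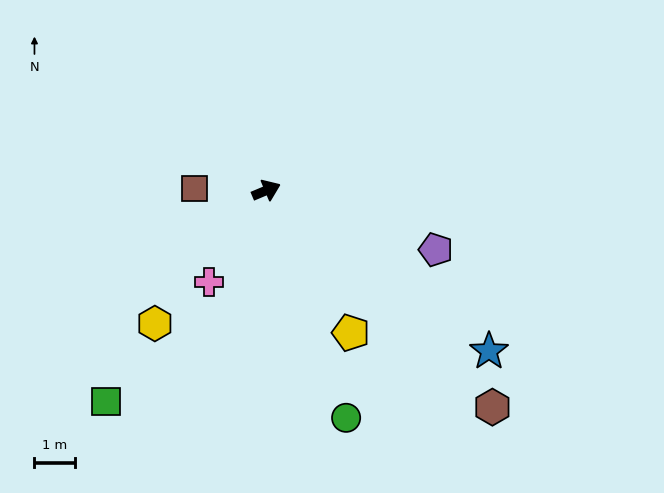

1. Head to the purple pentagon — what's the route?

turn right 42°, forward 4.5 m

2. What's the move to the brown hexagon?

turn right 67°, forward 7.8 m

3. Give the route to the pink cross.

turn right 145°, forward 2.7 m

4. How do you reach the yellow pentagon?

turn right 82°, forward 4.1 m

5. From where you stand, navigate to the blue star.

turn right 59°, forward 6.8 m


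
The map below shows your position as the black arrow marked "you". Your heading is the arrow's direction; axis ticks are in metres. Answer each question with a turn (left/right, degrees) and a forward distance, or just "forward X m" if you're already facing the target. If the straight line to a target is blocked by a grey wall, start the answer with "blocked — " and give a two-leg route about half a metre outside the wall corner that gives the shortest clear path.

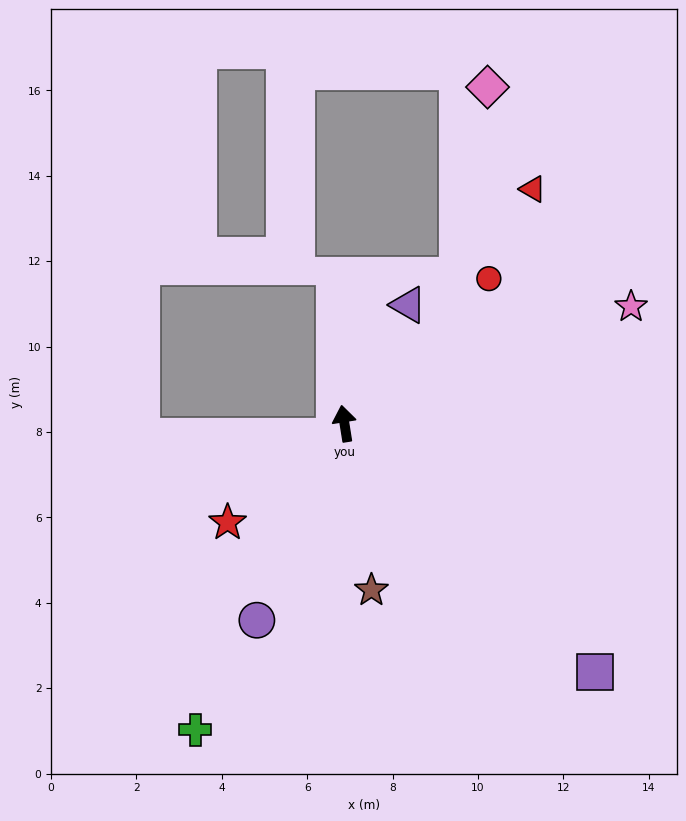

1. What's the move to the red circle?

turn right 54°, forward 4.8 m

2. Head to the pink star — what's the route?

turn right 77°, forward 7.2 m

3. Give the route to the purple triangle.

turn right 37°, forward 3.2 m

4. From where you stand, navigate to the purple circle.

turn left 147°, forward 5.0 m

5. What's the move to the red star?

turn left 121°, forward 3.6 m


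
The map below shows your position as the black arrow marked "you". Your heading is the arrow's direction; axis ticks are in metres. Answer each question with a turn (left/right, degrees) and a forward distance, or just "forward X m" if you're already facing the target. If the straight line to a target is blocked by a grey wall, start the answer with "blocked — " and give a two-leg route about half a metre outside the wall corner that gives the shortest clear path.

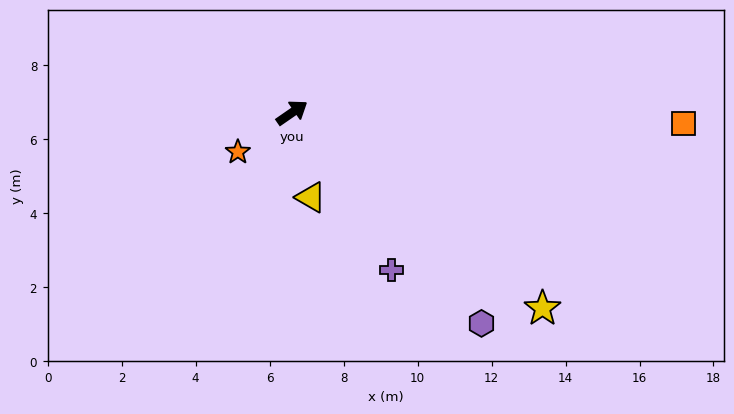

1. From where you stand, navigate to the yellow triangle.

turn right 112°, forward 2.3 m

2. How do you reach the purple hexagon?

turn right 83°, forward 7.7 m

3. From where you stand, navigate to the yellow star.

turn right 73°, forward 8.6 m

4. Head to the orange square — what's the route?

turn right 36°, forward 10.6 m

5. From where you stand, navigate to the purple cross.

turn right 92°, forward 5.0 m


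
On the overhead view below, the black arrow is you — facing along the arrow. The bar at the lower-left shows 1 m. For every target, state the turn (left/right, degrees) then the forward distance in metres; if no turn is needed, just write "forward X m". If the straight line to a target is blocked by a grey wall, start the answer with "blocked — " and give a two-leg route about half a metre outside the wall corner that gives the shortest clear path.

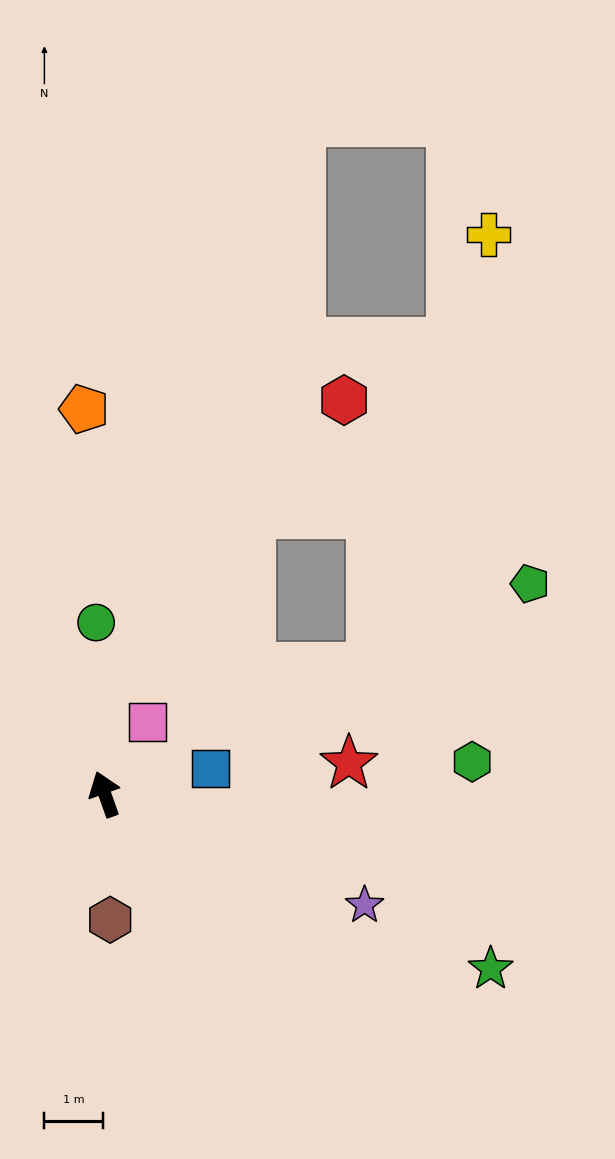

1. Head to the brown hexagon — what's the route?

turn left 163°, forward 2.1 m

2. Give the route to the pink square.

turn right 50°, forward 1.4 m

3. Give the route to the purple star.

turn right 133°, forward 4.8 m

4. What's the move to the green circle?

turn right 17°, forward 2.9 m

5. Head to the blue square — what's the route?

turn right 96°, forward 1.8 m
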